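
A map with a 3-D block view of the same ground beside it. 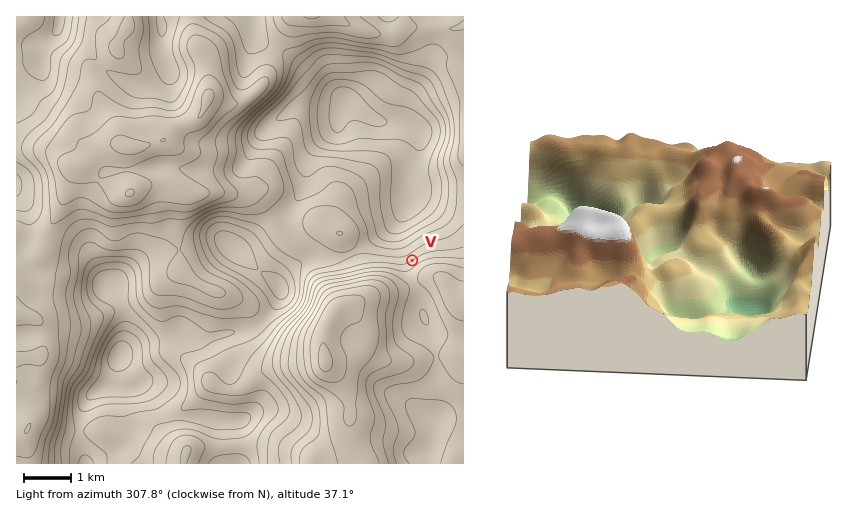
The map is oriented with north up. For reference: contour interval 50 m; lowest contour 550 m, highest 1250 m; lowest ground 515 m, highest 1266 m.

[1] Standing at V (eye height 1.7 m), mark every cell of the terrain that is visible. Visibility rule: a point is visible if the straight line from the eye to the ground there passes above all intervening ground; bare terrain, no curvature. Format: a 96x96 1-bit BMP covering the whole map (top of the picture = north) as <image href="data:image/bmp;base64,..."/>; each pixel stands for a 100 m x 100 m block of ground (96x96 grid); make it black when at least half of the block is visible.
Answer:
<image width="96" height="96" href="data:image/bmp;base64,Qk2+BAAAAAAAAD4AAAAoAAAAYAAAAGAAAAABAAEAAAAAAIAEAAATCwAAEwsAAAIAAAAAAAAA////AAAAAAAAAAAAAAAAAAAAAAAAAAAAAAAAAAAAAAAAAAAAAAAAAAAAAAAAAAAAAAAAAAAAAAAAAAAAAAAAAAAAAAAAAAAAAAAAAAAAAAAAAAAAAAAAAAAAAAAAAAAAAAAAAAAAAAAAAAAAAAAAAAAAAAAAAAAAAAAAAAAAAAAAAAAAAAAAAAAAAAAAAAAAAAAAAAAAAAAAAAAAAAAAAAAAAAAAAAAAAAAAAAAAAAAAAAAAAAAAAAAAAAAAAAAAAAAAAAAAAAAAAAAAAAAAAAAAAAAAAAAAAAAAAAAAAAAAAAAAAAAAAAAAAAAAAAAAAAAAAAAAAAAAAAAAAAAAAAAAAAAAAAAAAAAAAAAAAAAAAAAAAAAAAAAAAAAAAAAAAAAAAAAAAAAAAAAAAAAAAAAAAAAAAAAAAAAAAAAAAAAAAAAAAAAAAAAAAAAAAAAAAAAAAAAAAAAAAAAAAAAAAAAAAAAAAAAAAAAAAAAAAAAAAAAAAAAAAAAAAAAAAAAAAAAAAAAAAAAAAAAAAAAAAAAAAAAAAAAAAAAAAAAAAAAAAAAAAAAAAAAAAAAAAAAAAAAAAAAAAADAAAAAAAAAAAAAAAD+AAAAAAAAAAAAgAD/wAAAAAAAAAAH4AD7wAAAAAAAAAAP4ADj4AAAGAAAAAAP8ADD4AAAHgAAAAAP8AAD4AAAHwAAAAAP/gAD4AAAH4AAAAAP/gAD4AAAH4AAAAA//AAD4AAAH4AAGA///gAD8AAAH4AAMA///wAD8AAAP4AAAA//zwAD8AYAPwAAAA//wAAB8AcAPwAAAAf/wAAB8A+HPwAAAAP/wAAA8A//vwAAAAP/4AQA8A///4AAAAP/8A8AcAf//8AAAAf/+B8AIAf///kAAA///D8AAAH/3//gAA////8AAAD+D//wAAf///8AAAD8B//8AAf///8AAAB4A///AAP///8AAAB4B///gAP///8AAAAwDP8fwAH///8AAAAADHwPwAB///8AAAAAH/wHwAA///8AAAAAP/wDwAAf//8AAAD///4DwAAH//8AAAP///4BwAAD//8AAAH///8AwAAB//8AAAB///8AgAAA//8AAAAB//8AAAAAH/8AAAAA//+AAAAAD/8AAAAAf/+AAAAAD/8AAAAAf//AAAAAH/8AAAAAH//gAAAAH/8AAAAAA//wAAAAf/8AAAAAAf/8DAAB//8AAAAAAP//HgAH//8AAAAAAP///gAf//8AAAAAAH///wA///8AAAAAAHx//4B///8AAAAAADwf/+D///8AAAAAADwP//////8AAAAAABgH//////8AAAAAABgD//////8AAAAAABAB//////8AAAAAABAB//////4AAAAAADAA//////gAAAAAADAA//////gAAAAAACAA//////8AAAAAACAA//////8AAAAAAAAB//////8AAAAAAAAB//////8AAAAAAAAB//////8AAAAAAAAB///4P/8AAAAAAAAA//+AD/8AAAAAAAAAf/4AAAAAAAAAAAAAf/gAAAA="/>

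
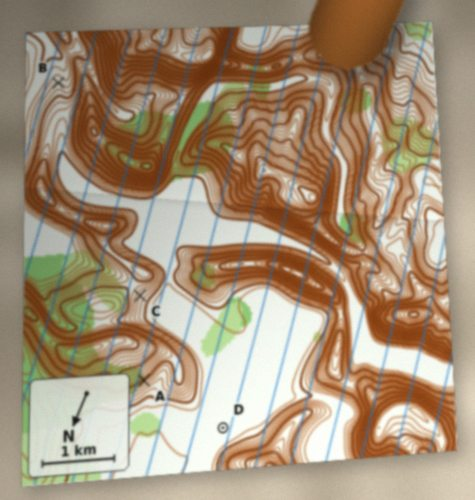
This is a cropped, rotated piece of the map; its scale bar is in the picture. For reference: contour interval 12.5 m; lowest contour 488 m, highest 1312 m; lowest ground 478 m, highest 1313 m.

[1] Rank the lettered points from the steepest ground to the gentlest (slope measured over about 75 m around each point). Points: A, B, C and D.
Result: A C B D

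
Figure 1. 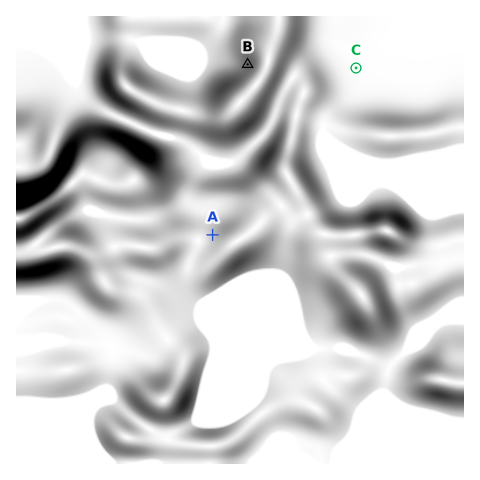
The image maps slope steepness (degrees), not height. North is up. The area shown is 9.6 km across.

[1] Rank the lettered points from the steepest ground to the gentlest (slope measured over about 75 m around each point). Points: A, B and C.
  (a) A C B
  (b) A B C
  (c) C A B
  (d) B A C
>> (d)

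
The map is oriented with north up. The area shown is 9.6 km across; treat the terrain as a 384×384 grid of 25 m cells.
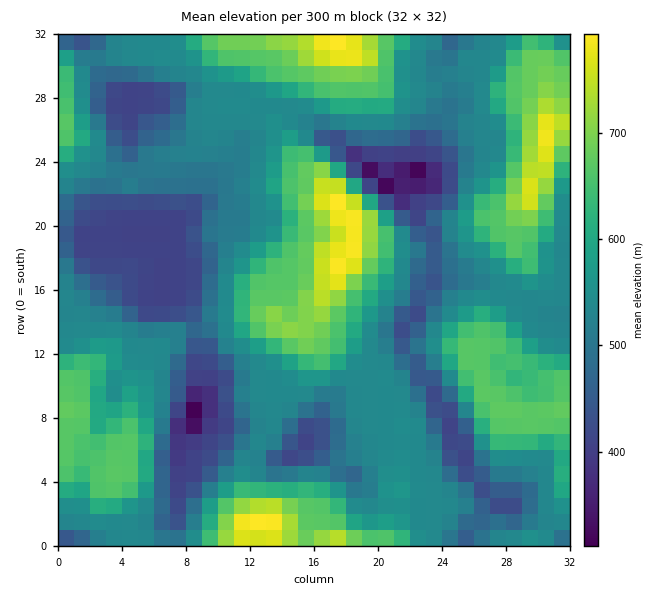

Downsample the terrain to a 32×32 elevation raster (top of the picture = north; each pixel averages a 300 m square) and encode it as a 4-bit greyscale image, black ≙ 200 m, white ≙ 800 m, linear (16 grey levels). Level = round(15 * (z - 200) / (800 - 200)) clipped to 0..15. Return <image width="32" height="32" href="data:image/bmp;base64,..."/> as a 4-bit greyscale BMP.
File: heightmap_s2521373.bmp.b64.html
<image width="32" height="32" href="data:image/bmp;base64,Qk12AgAAAAAAAHYAAAAoAAAAIAAAACAAAAABAAQAAAAAAAACAAATCwAAEwsAABAAAAAAAAAAAAAAABEREQAiIiIAMzMzAERERABVVVUAZmZmAHd3dwCIiIgAmZmZAKqqqgC7u7sAzMzMAN3d3QDu7u4A////AGeIiHeb3u7c3svLmHZ4iZeImYh2it//3MypqZiHd3iImaqYdXnN3szLmJmYiHZniaq8uXVom7urqYiZmIdmZ4q7zMp1VomHiId4mYh2aIiKy7zKZVZ4hlZniJmIZXmZisu8y3VVaIhlZ4iJiFabu6vMq7qENVeIdmeIiZdWrMzMzKq5hTRniId4iImGaLzMzMypqYZEaIiIiIiYdXrMu7zMqZmGVWiJmZiImGaby7u8u7mZh1Voiau6mIdorMu7qpmZmIhmiavMy6iGebzMupmIiYiId4rM3cuphniry6mIiIh1Vmibzc3cuYZnmamYiIh2VVVnm8zN7bqYZ4iYiIiHZlVVV5rMzO7LqGZ4iJmYhlVVVVeJvMzv7Ll2eImrmHVVVVVniZvM7v25hnmay5hlVVVVZ4iZvN79uWaJvMyodlVVVVeIiazf/aZXibzNuXZmZmZniIm87+pkVWm73smId4d3d4iavO6lNERoms7ZmIiIiHiIibzaU0Q0WInO66mHeIiIiIm7lkVVVWiIvezKlmd4iIiJmWZ3d2Z4iL39yoZWZ4iIiZiImIh3eIm97rllVVaImYiJmqqpiHiKzN25dVVmiImZq7zMuYiIi8zcuHd3iImau8zMzLmIiInMzKiIiJmbzMzN7u65iHiJvMx2eIiJrMzN3f/typh4iJu5"/>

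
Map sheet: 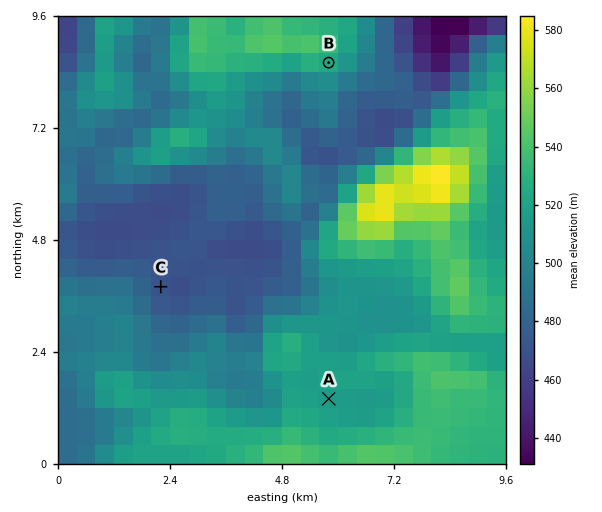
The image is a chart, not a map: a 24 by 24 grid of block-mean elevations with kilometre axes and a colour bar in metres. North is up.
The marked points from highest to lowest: B A C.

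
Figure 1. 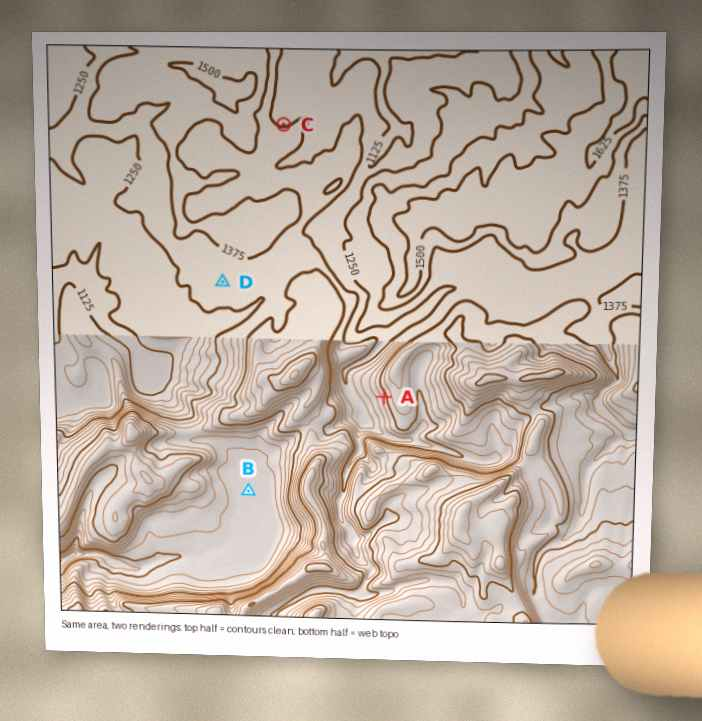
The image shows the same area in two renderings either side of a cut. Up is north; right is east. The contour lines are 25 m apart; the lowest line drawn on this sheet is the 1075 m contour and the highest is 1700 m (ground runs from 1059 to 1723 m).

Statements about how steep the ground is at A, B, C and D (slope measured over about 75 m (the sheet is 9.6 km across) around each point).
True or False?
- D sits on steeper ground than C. False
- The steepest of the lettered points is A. True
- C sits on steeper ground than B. True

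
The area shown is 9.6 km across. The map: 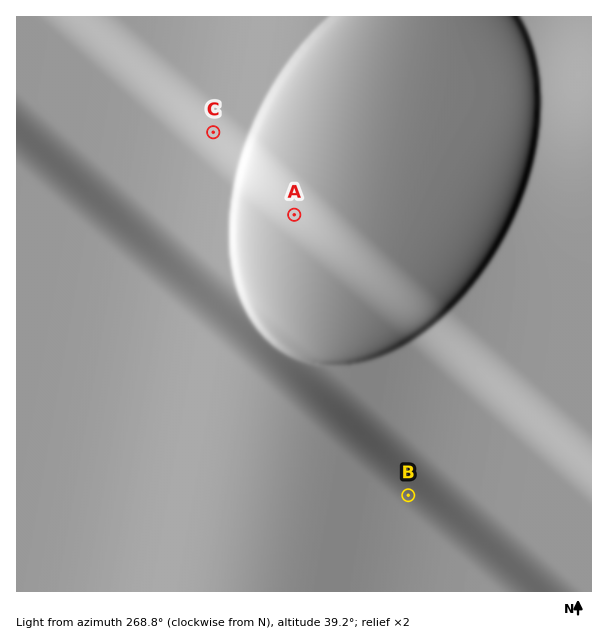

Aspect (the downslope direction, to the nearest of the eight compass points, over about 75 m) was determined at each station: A SW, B NE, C SW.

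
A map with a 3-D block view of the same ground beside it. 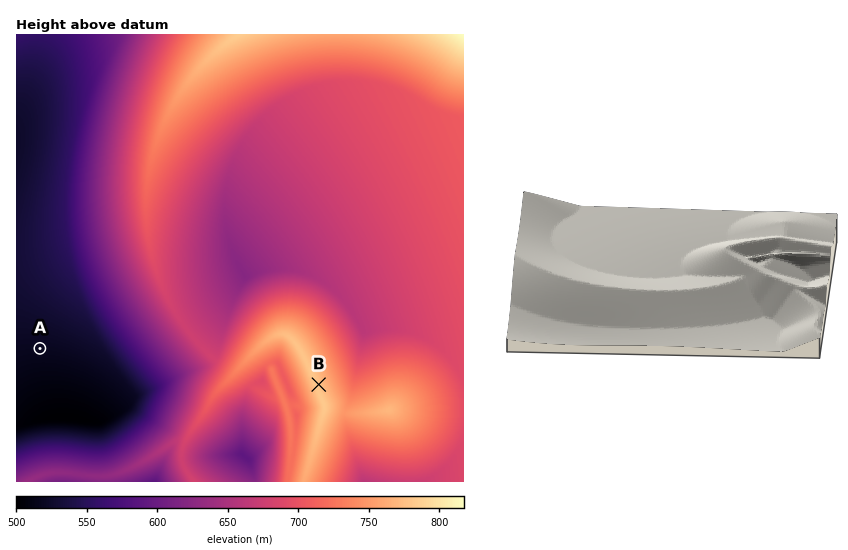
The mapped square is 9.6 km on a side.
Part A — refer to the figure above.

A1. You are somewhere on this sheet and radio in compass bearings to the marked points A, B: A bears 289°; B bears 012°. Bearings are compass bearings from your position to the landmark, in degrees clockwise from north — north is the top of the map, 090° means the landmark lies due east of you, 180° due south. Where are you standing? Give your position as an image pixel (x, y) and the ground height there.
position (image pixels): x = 307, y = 440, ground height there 752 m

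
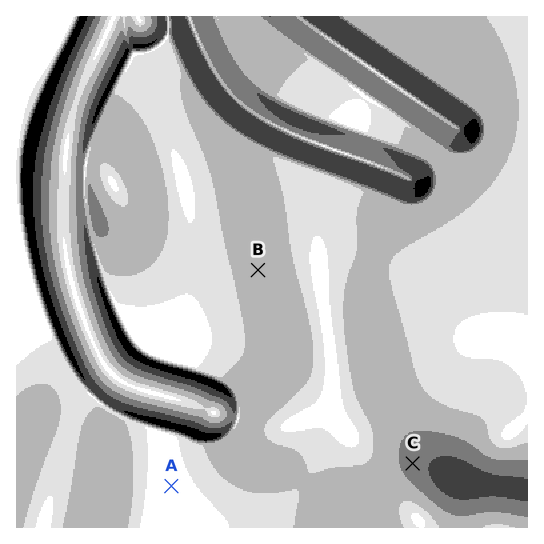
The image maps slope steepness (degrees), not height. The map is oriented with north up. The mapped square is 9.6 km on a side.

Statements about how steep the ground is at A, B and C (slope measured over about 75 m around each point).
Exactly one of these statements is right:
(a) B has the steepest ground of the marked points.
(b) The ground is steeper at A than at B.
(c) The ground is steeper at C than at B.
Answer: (c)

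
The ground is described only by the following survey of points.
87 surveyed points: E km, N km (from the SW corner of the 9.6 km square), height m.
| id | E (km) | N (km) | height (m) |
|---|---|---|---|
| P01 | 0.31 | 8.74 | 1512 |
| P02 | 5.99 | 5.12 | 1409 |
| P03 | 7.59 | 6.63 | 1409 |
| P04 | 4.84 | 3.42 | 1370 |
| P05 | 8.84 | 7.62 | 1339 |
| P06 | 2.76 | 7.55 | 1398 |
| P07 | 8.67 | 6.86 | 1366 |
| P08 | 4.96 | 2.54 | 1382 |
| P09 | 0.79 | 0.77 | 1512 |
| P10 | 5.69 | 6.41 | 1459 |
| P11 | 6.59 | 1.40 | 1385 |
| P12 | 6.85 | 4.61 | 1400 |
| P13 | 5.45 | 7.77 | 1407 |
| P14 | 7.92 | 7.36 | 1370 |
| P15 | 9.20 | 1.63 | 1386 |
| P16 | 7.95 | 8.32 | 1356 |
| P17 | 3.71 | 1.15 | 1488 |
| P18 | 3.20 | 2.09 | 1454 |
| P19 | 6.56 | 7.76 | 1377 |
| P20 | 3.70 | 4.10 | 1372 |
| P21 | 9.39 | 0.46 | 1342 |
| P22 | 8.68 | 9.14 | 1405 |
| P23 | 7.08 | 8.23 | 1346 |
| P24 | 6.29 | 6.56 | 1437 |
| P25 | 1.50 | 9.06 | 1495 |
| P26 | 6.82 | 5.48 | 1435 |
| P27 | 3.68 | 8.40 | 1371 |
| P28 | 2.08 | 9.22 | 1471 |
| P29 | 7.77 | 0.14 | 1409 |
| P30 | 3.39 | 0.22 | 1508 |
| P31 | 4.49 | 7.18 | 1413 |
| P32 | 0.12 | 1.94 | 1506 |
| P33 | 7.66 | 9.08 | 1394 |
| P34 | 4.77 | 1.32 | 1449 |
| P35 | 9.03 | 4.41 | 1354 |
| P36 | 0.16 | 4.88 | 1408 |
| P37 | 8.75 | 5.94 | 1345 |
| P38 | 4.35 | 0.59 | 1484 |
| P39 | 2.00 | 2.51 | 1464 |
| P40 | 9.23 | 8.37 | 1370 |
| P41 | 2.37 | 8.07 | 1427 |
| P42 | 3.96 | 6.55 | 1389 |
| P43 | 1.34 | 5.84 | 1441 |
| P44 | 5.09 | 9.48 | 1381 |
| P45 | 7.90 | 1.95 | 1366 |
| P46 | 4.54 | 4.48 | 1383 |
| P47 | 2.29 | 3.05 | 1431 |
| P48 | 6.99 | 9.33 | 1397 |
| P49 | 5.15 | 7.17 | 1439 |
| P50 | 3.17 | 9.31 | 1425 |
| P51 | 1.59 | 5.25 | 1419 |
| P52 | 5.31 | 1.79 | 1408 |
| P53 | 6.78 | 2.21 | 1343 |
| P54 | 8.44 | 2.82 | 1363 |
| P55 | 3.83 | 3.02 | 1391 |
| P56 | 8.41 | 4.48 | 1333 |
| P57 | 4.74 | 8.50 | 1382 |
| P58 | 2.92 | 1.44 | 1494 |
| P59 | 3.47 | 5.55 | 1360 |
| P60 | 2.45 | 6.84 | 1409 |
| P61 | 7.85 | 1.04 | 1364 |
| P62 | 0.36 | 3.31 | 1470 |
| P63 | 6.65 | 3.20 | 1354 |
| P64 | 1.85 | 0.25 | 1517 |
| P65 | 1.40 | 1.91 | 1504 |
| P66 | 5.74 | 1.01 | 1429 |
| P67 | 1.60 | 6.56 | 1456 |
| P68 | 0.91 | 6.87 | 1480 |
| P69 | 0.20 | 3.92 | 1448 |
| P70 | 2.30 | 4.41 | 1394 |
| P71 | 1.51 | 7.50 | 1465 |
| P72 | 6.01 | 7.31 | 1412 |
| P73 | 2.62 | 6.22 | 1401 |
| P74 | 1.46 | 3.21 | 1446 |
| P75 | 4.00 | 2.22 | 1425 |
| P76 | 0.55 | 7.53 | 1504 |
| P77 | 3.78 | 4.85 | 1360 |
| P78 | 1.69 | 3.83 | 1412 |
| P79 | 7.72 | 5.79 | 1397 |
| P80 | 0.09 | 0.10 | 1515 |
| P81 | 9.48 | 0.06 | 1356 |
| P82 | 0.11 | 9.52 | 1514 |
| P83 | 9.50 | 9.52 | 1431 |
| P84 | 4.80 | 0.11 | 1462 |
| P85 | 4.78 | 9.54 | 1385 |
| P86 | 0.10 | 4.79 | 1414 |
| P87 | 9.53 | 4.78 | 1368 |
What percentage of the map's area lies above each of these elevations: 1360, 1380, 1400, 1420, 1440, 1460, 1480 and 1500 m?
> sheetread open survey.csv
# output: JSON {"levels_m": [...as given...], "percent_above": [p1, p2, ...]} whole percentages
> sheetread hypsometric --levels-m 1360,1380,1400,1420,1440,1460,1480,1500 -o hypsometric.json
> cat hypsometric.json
{"levels_m": [1360, 1380, 1400, 1420, 1440, 1460, 1480, 1500], "percent_above": [86, 67, 50, 36, 26, 19, 14, 10]}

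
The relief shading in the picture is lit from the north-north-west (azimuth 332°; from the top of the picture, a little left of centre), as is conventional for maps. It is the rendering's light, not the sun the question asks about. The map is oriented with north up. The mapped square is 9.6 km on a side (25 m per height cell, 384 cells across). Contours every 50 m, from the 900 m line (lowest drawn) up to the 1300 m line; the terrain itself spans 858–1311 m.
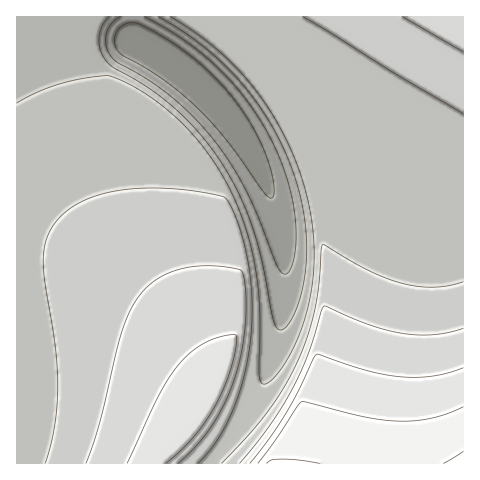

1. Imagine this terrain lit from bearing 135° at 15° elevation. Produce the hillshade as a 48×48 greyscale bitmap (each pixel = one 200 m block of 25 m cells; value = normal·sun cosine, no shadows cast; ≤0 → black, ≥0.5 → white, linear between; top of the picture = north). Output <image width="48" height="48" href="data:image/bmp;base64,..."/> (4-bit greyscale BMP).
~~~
<image width="48" height="48" href="data:image/bmp;base64,Qk32BAAAAAAAAHYAAAAoAAAAMAAAADAAAAABAAQAAAAAAIAEAAATCwAAEwsAABAAAAAAAAAAAAAAABEREQAiIiIAMzMzAERERABVVVUAZmZmAHd3dwCIiIgAmZmZAKqqqgC7u7sAzMzMAN3d3QDu7u4A////AGZmZmZmZmZp7+ynUwAEd3d3d3d3d3d2ZnZmZmZmZmZnr/25dCABZ3d3d3d3d3d2ZndmZmZmZmZmev/bhkEAN3d3d3d3d3d2Znd3ZmZmZmZmZ7/9qFMABXd3d3d3d3dmZnd3d2ZmZmZmZnz+yXQgA3d3d3d3d3dmZnd3d3ZmZmZmZnjv24YxAFd3d3d3d3dmZnd3d3d3ZmZmZ3ev/KdSADd3d3d3d3dmZnd3d3d3d3d3d3eN/bljEBZ3d3d3d3dmZnd3d3d3d3d3d3d6/sp0IAV3d3d3d3dmZnd3d3d3d3d3d3d439uFMAN3d3d3d3dmZnd3d3d3d3d3d3d3r+yWQQFnd3d3d3dmZnd3d3d3d3d3d3d3jeynUgBXd3d3d3dmZnd3d3d3d3d3d3d3jO2oUwBHd3d3d3d2Znd3d3d3d3d3d3d3eu25YxA3d3d3d3d2Znd3d3d3d3d3d3d3ee25dBA3d3d3d3d2Znd3d3d3d3d3d3d3ed7JdCAmd3d3d3d3Znd3d3d3d3d3d3d3eM7KdSAmd3d3d3d3dnd3d3d3d3d3d3d3eM3KdTEmd3d3d3d3d3d3d3d3d3d3d3d3eL3KhTEmd3d3d3d3d3d3d3d3d3d3d3d3eL3KhTEmd3d3d3d3d3d3d3d3d3d3d3d3eL26hTEmd3d3d3d3d3d3d3d3d3d3d3d3eLy5hTI2d3d3d3d3d3d3d3d3d3d3d3d3eLy5dTI2d3d3d3d3d3d3d3d3d3d3d3d3eby5dTJHiIiHd3d3d3d3d3d3d3d3d3d3ebupdTJHiIiIiHd3d3d3d3d3d3d3d3d3iruodTNXiIiIiIh3d3d3d3d3d3d3d3d3irqYZTNYiIiIiIiId3d3d3d3d3d3d3d3mrqXZDRoiIiIiIiIiHd3d3d3d3d3d3d4mqmHZDV4iIiIiIiIiHd3d3d3d3d3d3d4mqmHVEV4iIiIiIiIiHd3d3d3d3d3d3d5mph2VFaIiIiIiIiIiHd3d3d3d3d3d3eJmZh2VFeIiIiIiIiIiHd3d3d3d3d3d3iJmYd2RWiIiIiIiIiIiHd3d3d3d3d3d3iJmIdlRXiIiIiIiIiIiHd3d3d3d3d3d4iIiHdlVniIiIiIiIiIiHd3d3d3d3d3eIiIiHZlZ4iIiIiIiIiIiHd3d3d3d3d3d3iIh3ZWaIiIiIiIiIiIiHd3d3d3d3d3d3iId3ZmeIiIiIiIiIiIiHd3d3d3d3d3d3iId2ZniIiIiIiIiIiIiHd3d3d3d3dmZ3iHd2d4iIiIiIiIiIiIiHd3d3d3d2Zmd3iHd3eIiIiIiIiIiIiIiHd3d3eHZlVnd4iId3iIiIiIiIiIiIiIiHd3d3iIZVZ3eIiIeIiIiIiIiIiIiIiIiHd3eIiZhmd4iIiIiIiIiIiIiIiIiIiIiHd3iIi7qHeIiZiIiIiIiIiIiIiIiIiIiHd4iInOypiZmZiIiIiIiIiIiIiIiIiIiHeIiIjP7KmZmZmIiIiIiIiIiIiIiIiIiHeIiIi//bqZq6iIiIiIiIiIiIiIiIiIiA=="/>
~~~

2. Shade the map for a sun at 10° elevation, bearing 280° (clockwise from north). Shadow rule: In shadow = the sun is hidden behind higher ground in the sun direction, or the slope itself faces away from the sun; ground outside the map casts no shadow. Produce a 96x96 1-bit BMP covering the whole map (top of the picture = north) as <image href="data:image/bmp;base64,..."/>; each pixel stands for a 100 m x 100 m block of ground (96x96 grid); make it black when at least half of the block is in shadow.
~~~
<image width="96" height="96" href="data:image/bmp;base64,Qk2+BAAAAAAAAD4AAAAoAAAAYAAAAGAAAAABAAEAAAAAAIAEAAATCwAAEwsAAAIAAAAAAAAA////AAAAAAAAAAAB/wAAAAAAAAAAAAAA/8AAAAAAAAAAAAAAf+AAAAAAAAAAAAAAP/AAAAAAAAAAAAAAH/gAAAAAAAAAAAAAD/wAAAAAAAAAAAAAB/4AAAAAAAAAAAAAA/8AAAAAAAAAAAAAAf+AAAAAAAAAAAAAAf+AAAAAAAAAAAAAAP/AAAAAAAAAAAAAAH/gAAAAAAAAAAAAAH/wAAAAAAAAAAAAAD/wAAAAAAAAAAAAAB/4AAAAAAAAAAAAAB/4AAAAAAAAAAAAAA/8AAAAAAAAAAAAAA/8AAAAAAAAAAAAAAf+AAAAAAAAAAAAAAf+AAAAAAAAAAAAAAf/AAAAAAAAAAAAAAP/AAAAAAAAAAAAAAP/AAAAAAAAAAAAAAP/gAAAAAAAAAAAAAH/gAAAAAAAAAAAAAH/gAAAAAAAAAAAAAH/wAAAAAAAAAAAAAD/wAAAAAAAAAAAAAD/wAAAAAAAAAAAAAD/wAAAAAAAAAAAAAD/4AAAAAAAAAAAAAD/4AAAAAAAAAAAAAD/4AAAAAAAAAAAAAD/4AAAAAAAAAAAAAB/4AAAAAAAAAAAAAB/4AAAAAAAAAAAAAB/4AAAAAAAAAAAAAB/4AAAAAAAAAAAAAB/4AAAAAAAAAAAAAB/4AAAAAAAAAAAAAB/4AAAAAAAAAAAAAB/4AAAAAAAAAAAAAB/4AAAAAAAAAAAAAB/4AAAAAAAAAAAAAD/4AAAAAAAAAAAAAD/4AAAAAAAAAAAAAD/wAAAAAAAAAAAAAD/wAAAAAAAAAAAAAD/wAAAAAAAAAAAAAD/wAAAAAAAAAAAAAH/wAAAAAAAAAAAAAH/gAAAAAAAAAAAAAH/gAAAAAAAAAAAAAH/gAAAAAAAAAAAAAP/AAAAAAAAAAAAAAP/AAAAAAAAAAAAAAP+AAAAAAAAAAAAAAf+AAAAAAAAAAAAAAf+AAAAAAAAAAAAAA/8AAAAAAAAAAAAAA/4AAAAAAAAAAAAAB/4AAAAAAAAAAAAAB/wAAAAAAAAAAAAAD/wAAAAAAAAAAAAAD/gAAAAAAAAAAAAAH/AAAAAAAAAAAAAAH+AAAAAAAAAAAAAAP+AAAAAAAAAAAAAAf8AAAAAAAAAAAAAA/4AAAAAAAAAAAAAA/wAAAAAAAAAAAAAB/gAAAAAAAAAAAAAD/AAAAAAAAAAAAAAH8AAAAAAAAAAAAAAP4AAAAAAAAAAAAAAfgAAAAAAAAAAAAAA/AAAAAAAAAAAAAAB8AAAAAAAAAAAAAADgAAAAAAAAAAAAAAEAAAAAAAAAAAAAAAAAAAAAAAAAAAAAAAAAAAAAAAAAAAAAAAAAAAAAAAAAAAAAAAAAAAAAAAAAAAAAAAAAAAAAAAAAAAAAB8AAAAAAAAAAAAAAD+AAAAAAAAAAAAAAH/AAAAAAAAAAAAAAH/AAAAAAAAAAAAAAH/gAAAAAAAAAAAAAH/gAAAAAAAAAAAAAH/gAAAAAAAAAAAAAH/gAAAAAAAAAAAAAH/AAAAAAAAAAAAAAH/AAAAAAAAAAAAAAD8AAAAAAAAAAAA="/>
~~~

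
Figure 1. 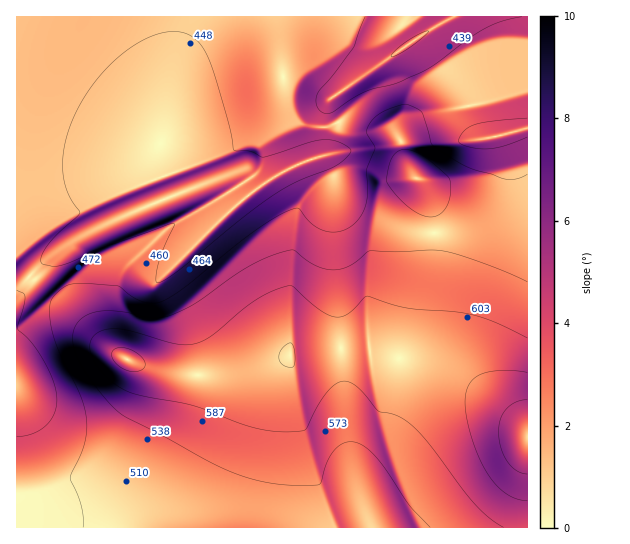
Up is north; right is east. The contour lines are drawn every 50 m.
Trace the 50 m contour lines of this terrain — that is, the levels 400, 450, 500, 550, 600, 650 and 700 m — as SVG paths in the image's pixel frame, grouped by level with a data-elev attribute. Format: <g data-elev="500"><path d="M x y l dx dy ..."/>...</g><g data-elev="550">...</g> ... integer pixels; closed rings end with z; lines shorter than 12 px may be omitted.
<g data-elev="400"><path d="M391 57l3-6 12-9 16-9 7-2-19 16-11 7z"/></g><g data-elev="450"><path d="M17 290l6 3 2 5-7 31 15 15 12 18 9 21 3 16-3 15-8 11-13 9-16 3"/><path d="M157 282l-1-7 3-14 15-35 0-3-84 29-13 7-15 6-8 1-11-2-2-2 0-3 3-8 7-10 29-28-9-14-5-10-3-14 0-13 1-15 4-16 15-32 20-27 24-22 26-14 12-4 12 0 9 2 8 4 7 7 6 11 19 58 8 36 16 1 13 6 47-15 16-2 16 3 7 4 2 4-6 8-10 7-38 16-26 14-32 24-62 51-14 10z"/><path d="M527 137l-23 9-17 3-20-3-7-3-2-2 7-11 10-6 20-3 32-3"/><path d="M522 17l-21 5-18 7-16 11-32 24-13 8-26 11-30 8-13 7-20 14-6 2-4-1-4-3-2-5-1-6 1-5 37-47 11-30"/></g><g data-elev="500"><path d="M527 174l-10 5-11 0-32-9-13-6-29-19-11-34-12-6-7 0-23 9-6 6-5 7-1 7 8 15-8 21 1 20-2 12-7 16-12 11-12 3-12-2-12-7-12-14-2-1-7 2-14 7-18 12-75 59-16 11-9 4-9 0-9-2-23-15-40-3-8 2-8 4-8 8-3 6 0 11 1 13 8 24 22 46 5 22 0 14-2 12-14 33 11 27 2 12 0 10"/></g><g data-elev="550"><path d="M527 282l-46-20-26-8-14-3-46 1-25-1-20 15-8 3-9 1-18-5-20-14-4-1-20 6-20 9-18 12-38 26-24 12-18 3-30-6-24-1-16 6-5 5-4 7-1 8 0 9 9 21 25 34 10 9 9 7 100 53 27 9 26 5 22 2 18-1 8-24 8-12 11-7 12 1 9 6 10 9 32 46 21 23"/><path d="M427 217l11-2 8-7 4-14 0-15-15-14-14-11-12-4-10 1-5 4-3 6-4 21 8 12 11 11 12 8z"/></g><g data-elev="600"><path d="M527 338l-30-15-22-7-20-4-49-4-39-12-2 1-18 17-6 3-7 0-15-7-25-23-4-1-16 4-16 9-16 11-29 25-16 8-10 2-10-1-46-13-17-2-9 1-8 3-5 5-2 7 1 10 8 14 12 12 15 10 17 5 50 9 50 20 26 6 18 1 18-2 14-27 11-14 11-7 9 0 11 8 17 21 20 5 16 11 16 18 44 58 15 14 14 10"/></g><g data-elev="650"><path d="M130 371l8 0 5-2 2-6-3-5-6-5-9-5-8 0-5 1-2 6 3 7 7 6z"/><path d="M527 372l-26-2-12 2-10 3-6 4-4 6-3 8-1 9 2 16 5 20 7 19 8 16 9 12 10 9 11 5 10 2"/><path d="M289 367l5-1 1-7-1-11-1-3-3-2-8 6-3 8 2 6z"/></g><g data-elev="700"><path d="M527 400l-11 2-9 7-6 9-2 13 2 16 6 15 10 9 10 3"/></g>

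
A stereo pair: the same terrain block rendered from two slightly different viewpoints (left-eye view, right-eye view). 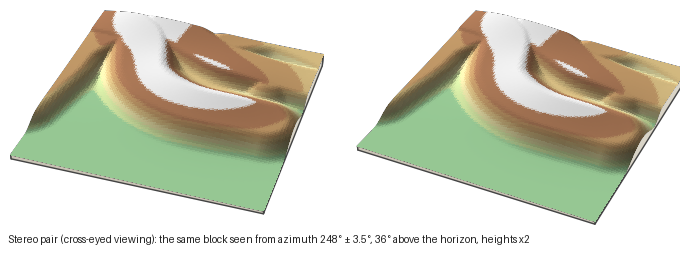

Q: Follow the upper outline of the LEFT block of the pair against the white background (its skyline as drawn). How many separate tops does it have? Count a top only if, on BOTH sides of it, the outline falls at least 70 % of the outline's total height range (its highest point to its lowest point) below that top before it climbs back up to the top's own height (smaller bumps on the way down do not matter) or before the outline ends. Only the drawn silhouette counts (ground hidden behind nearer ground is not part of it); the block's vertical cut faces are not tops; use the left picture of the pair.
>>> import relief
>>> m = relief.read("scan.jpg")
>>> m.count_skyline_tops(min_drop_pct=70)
0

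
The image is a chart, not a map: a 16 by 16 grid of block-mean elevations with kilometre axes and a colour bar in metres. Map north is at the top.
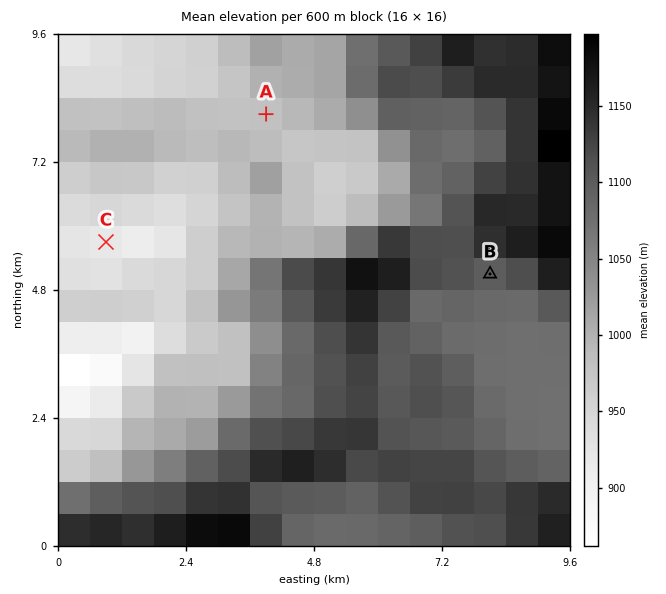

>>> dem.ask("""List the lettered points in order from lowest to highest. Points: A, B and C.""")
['C', 'A', 'B']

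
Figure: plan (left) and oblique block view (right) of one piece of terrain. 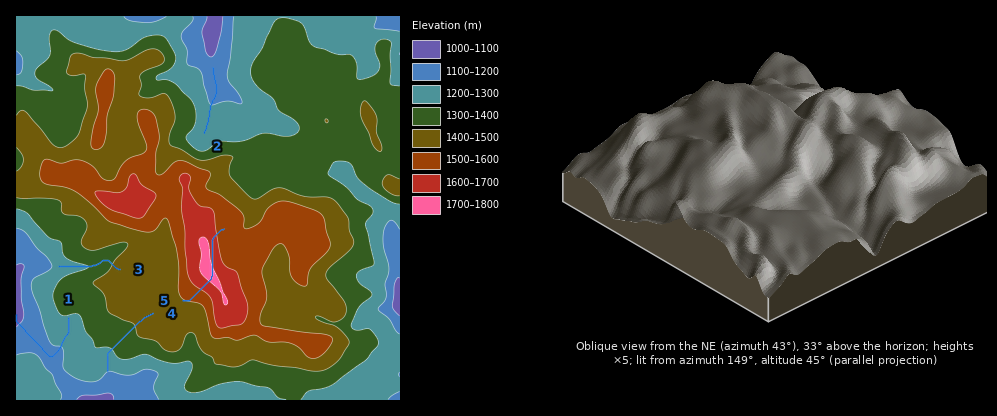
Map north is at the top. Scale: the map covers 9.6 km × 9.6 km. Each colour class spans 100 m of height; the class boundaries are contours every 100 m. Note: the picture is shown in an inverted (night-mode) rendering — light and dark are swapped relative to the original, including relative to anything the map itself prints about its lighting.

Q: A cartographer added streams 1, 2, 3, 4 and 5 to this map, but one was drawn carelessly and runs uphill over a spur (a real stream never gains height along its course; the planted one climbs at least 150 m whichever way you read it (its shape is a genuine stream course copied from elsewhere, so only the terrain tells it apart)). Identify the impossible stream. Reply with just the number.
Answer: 5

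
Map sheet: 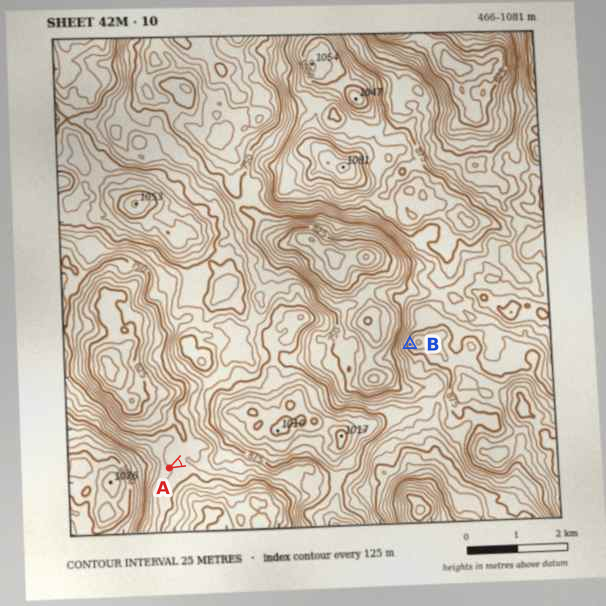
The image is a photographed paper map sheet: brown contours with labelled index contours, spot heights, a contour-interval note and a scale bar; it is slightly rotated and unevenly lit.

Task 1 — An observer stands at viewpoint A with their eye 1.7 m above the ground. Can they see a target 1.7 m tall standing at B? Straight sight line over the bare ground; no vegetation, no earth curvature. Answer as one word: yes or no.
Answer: no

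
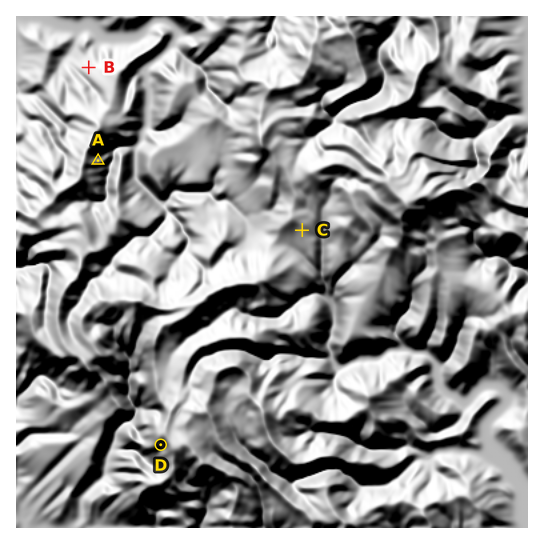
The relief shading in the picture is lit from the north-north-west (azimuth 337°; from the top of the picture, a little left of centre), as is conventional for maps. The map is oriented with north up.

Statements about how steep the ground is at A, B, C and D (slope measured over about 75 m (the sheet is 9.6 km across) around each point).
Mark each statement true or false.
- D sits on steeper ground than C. true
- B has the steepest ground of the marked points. false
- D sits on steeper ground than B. true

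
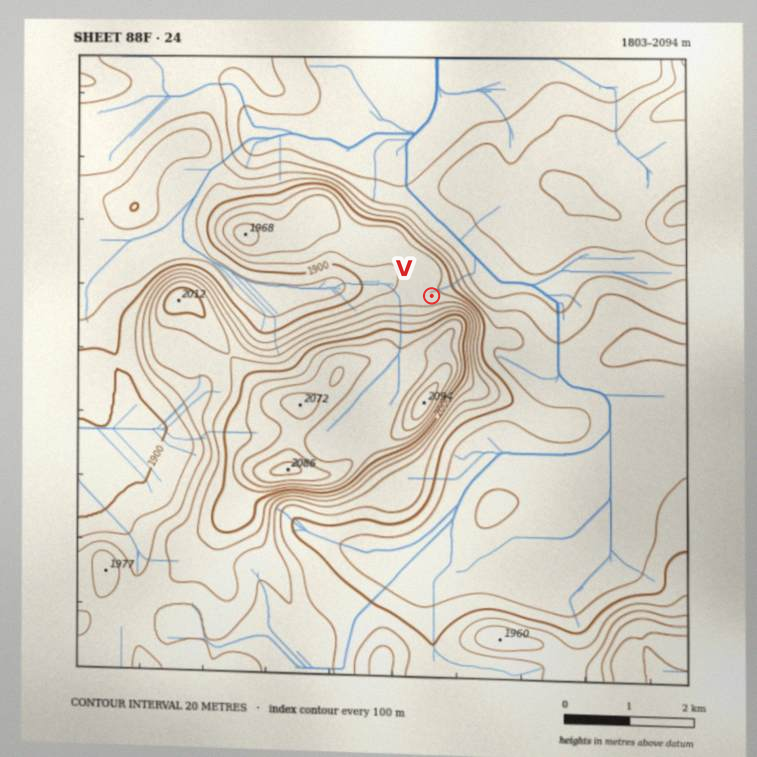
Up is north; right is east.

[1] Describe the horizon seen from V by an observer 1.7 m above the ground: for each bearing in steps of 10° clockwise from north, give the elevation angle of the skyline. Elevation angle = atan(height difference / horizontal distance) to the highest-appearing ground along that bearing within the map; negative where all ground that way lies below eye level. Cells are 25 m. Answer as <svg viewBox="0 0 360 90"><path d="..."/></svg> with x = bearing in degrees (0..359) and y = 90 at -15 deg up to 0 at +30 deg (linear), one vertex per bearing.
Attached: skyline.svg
<svg viewBox="0 0 360 90"><path d="M0 57l10 2 10 2 10 2 10 0 10-1 10 0 10-1 10 1 10 0 10-4 10-6 10-6 10-5 10-3 10-1 10 1 10 1 10 2 10 2 10 2 10 2 10 2 10 1 10 2 10 4 10 2 10 0 10 1 10 0 10 0 10 0 10-1 10-1 10 0 10 0"/></svg>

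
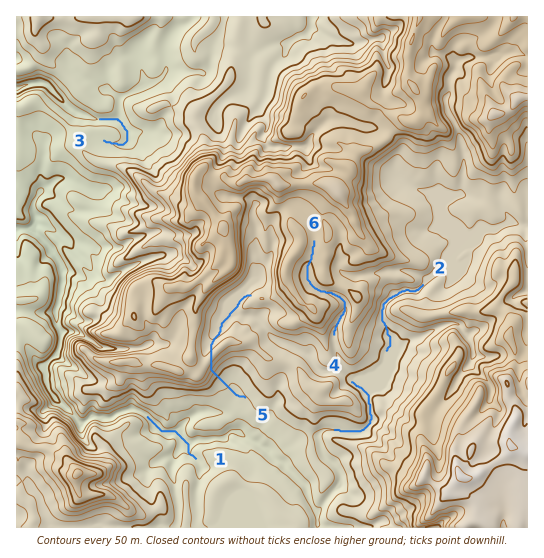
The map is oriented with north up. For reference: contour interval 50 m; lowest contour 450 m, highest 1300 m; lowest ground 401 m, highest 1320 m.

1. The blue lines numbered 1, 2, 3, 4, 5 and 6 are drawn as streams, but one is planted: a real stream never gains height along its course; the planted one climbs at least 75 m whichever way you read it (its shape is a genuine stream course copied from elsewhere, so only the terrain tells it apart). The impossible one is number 5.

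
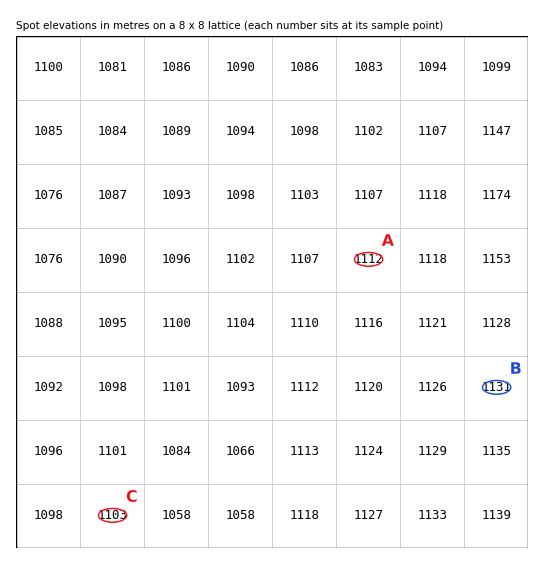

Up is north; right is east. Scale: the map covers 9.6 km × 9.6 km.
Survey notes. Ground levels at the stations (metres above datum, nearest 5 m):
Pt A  1110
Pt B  1130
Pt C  1105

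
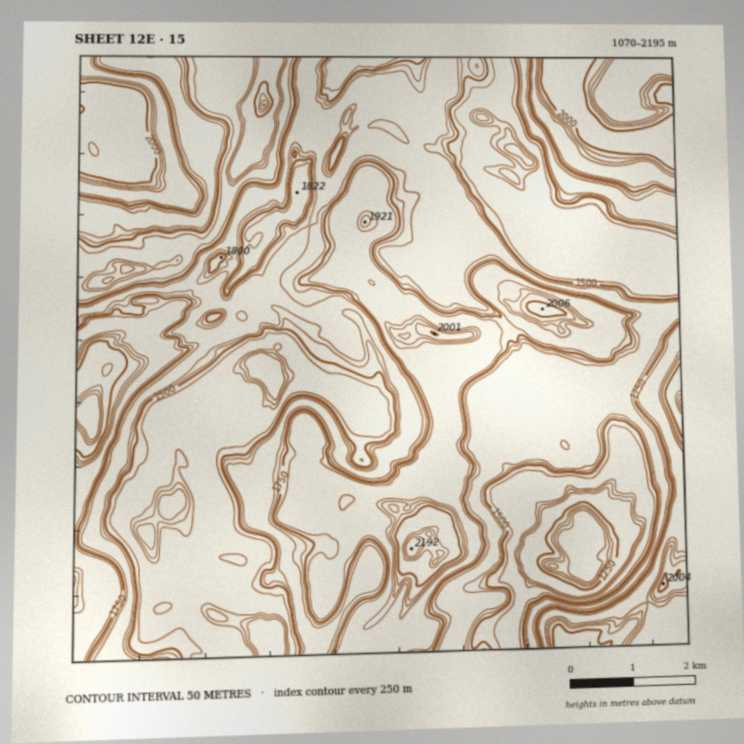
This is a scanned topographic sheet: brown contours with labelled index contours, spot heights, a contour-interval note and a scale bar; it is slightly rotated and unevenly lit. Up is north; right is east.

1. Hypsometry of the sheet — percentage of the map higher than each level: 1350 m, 94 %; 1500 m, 70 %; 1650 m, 40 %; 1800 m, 30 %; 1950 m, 8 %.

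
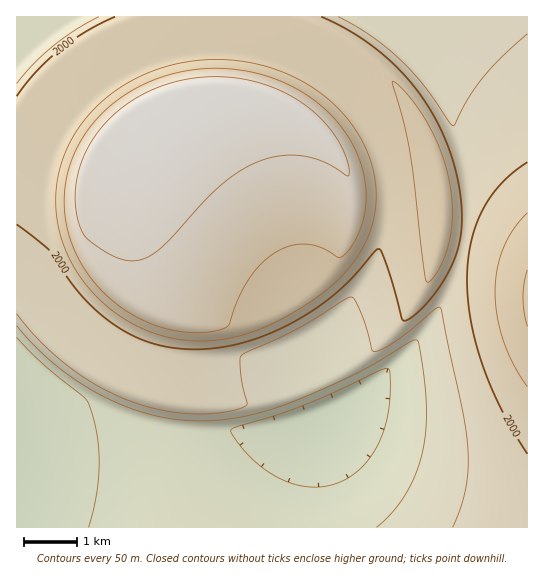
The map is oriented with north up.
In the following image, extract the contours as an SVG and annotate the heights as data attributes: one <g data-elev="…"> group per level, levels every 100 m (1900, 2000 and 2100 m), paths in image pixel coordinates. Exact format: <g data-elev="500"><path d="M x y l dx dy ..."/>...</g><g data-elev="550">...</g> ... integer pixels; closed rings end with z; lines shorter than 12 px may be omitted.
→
<g data-elev="1900"><path d="M17 326l17 19 20 19 21 16 24 14 24 12 23 7 24 6 24 2 21-1 23-2 22-5 25-8 68-30 57-33 7-2 2 3 3 16 4 40 0 27-3 24-7 23-10 20-13 19-16 15"/></g><g data-elev="2000"><path d="M17 224l33 27 25 36 26 27 28 20 14 6 16 5 28 4 28-1 30-6 29-10 29-15 27-19 21-19 27-30 3 2 6 16 15 52 3 2 6-3 15-14 15-19 11-20 7-19 2-17 1-22-3-22-6-23-8-24-11-23-13-20-16-20-18-17-20-16-21-13-25-12"/><path d="M527 162l-13 10-13 11-10 13-8 14-7 16-5 16-3 19-1 18 4 42 11 44 19 44 26 45"/><path d="M115 17l-29 14-27 19-24 23-18 23"/></g><g data-elev="2100"><path d="M194 333l20-2 14-5 10-27 9-17 12-16 14-12 16-8 17-2 15 3 17 10 3 0 6-5 7-10 10-24 2-23-3-23-8-22-13-22-18-19-21-16-24-12-25-8-31-5-30 2-30 7-28 12-24 16-20 21-15 24-9 25-3 27 4 28 10 28 16 24 20 20 25 16 27 11z"/><path d="M527 270l-3 13-1 15 1 15 3 13"/></g>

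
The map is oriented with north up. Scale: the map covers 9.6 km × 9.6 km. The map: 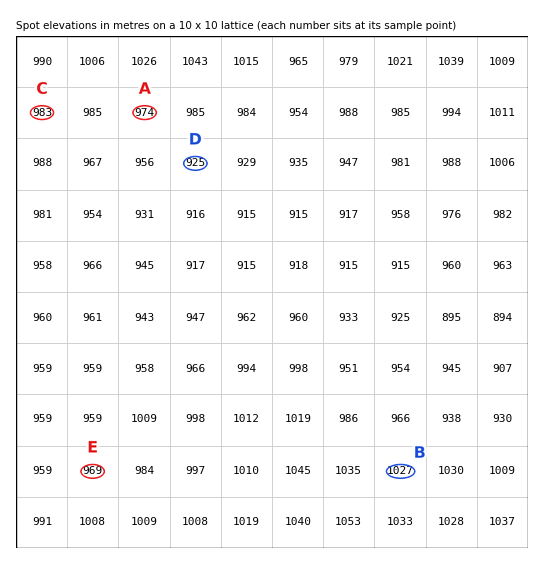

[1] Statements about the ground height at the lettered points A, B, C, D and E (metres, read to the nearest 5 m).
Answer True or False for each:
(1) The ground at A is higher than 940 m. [True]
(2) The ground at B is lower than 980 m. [False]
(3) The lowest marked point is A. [False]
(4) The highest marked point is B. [True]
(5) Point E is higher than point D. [True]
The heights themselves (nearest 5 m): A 975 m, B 1025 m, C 985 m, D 925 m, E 970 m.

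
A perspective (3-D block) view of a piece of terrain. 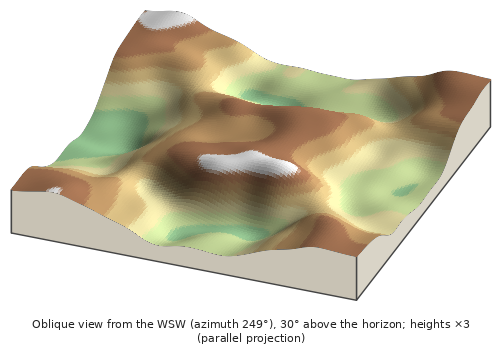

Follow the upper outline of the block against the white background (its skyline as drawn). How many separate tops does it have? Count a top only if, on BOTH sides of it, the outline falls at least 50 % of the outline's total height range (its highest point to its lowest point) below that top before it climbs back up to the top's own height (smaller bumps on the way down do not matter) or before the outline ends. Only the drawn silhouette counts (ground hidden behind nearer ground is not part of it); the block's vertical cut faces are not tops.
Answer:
0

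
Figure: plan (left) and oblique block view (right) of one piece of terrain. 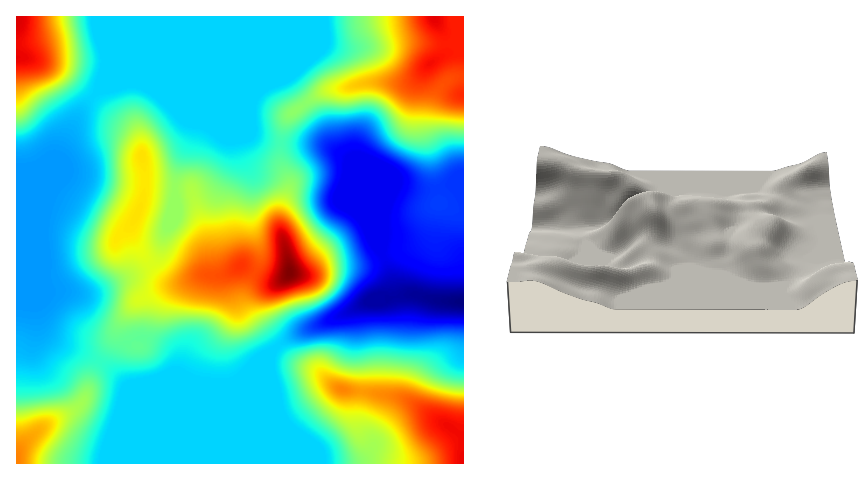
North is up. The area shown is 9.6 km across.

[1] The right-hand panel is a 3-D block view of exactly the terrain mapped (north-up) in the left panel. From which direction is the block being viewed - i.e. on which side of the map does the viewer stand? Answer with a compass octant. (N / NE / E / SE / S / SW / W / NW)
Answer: N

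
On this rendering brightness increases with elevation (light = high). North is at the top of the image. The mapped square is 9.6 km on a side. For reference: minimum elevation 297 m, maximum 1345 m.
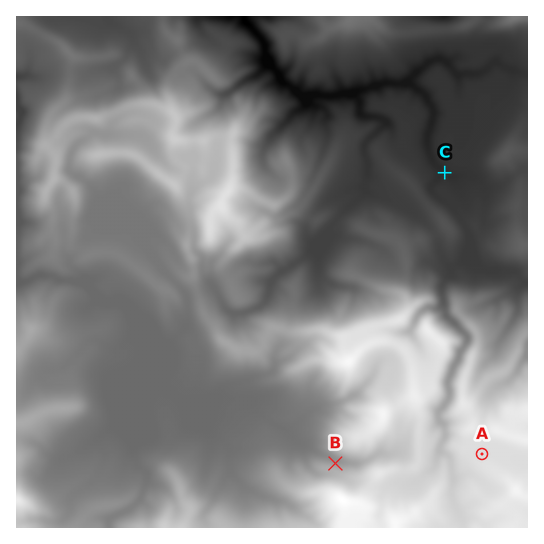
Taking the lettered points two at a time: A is higher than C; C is lower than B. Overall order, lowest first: C B A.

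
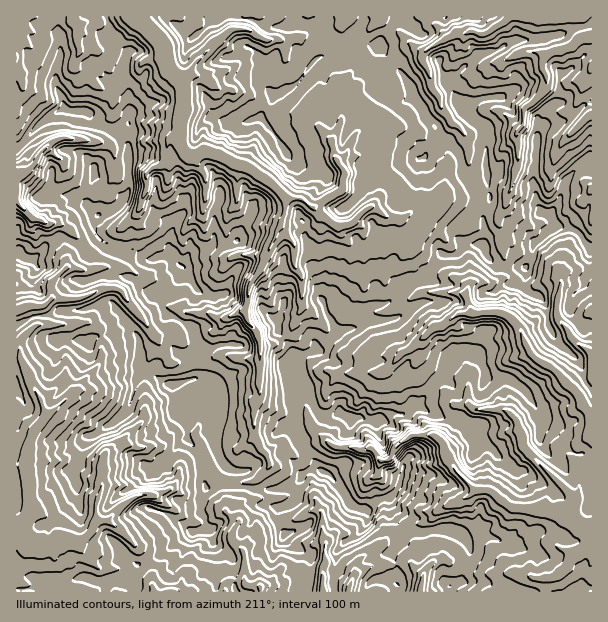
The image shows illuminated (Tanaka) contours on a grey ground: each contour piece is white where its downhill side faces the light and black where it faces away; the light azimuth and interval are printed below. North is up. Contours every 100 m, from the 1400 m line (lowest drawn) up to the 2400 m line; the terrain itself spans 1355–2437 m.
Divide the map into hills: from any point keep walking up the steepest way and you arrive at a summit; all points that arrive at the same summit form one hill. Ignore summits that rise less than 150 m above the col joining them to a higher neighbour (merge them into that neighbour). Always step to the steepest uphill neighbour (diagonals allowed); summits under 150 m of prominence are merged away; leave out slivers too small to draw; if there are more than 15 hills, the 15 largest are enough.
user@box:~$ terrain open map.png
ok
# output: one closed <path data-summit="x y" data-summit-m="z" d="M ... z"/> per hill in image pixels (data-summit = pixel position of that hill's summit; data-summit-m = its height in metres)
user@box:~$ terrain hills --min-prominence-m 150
<path data-summit="324 473" data-summit-m="2437" d="M591 16l-575 1 0 184 17 17 12 5 14 0 11 7 0 7-4 8 1 22-15 15-2 18-6 6-14 0-14 5 1 281 575-1 0-316-14-5-11 1-7 7-2 39-22 3-15 11-4-7-14-11-30 0-7-16 0-12-7-5-15-4-12-8-30-35-2-11-3-3 8-2 9-7 18-2 14-15 13-3 11-8-1-32-3-13-24-27-3-14-7-9-4-16 18-5 7-10 4 10 7 7 7 0 14-7 13-4-20 19 4 23 6 5 16 5 14 14-1 15 2 15 30 4 7-6 6-13 30-29z"/><path data-summit="549 215" data-summit-m="2278" d="M453 56l-7 10-17 4-1 4 4 13 7 9 3 14 24 27 3 13 1 32-11 8-13 3-14 15-18 2-9 7-8 2 3 3 2 11 30 35 12 8 15 4 7 5 0 12 7 16 30 0 7 5 12 13 14-11 22-3 2-39 7-7 11-1 14 3 0-157-2-1-28 28-10 17-30 0-4-2 0-30-14-14-16-5-7-8-3-12 2-11 19-15-5-1-23 11-7 0-7-7z"/><path data-summit="171 384" data-summit-m="2346" d="M129 302l-22 22-11 3 6 6 0 26-5 9-18 21 34-1 27 9 5 7-1 16-22 22-12 7 3 1 7-5 12 0 5 3 22 0 19 17 2 8-5 12-4 3-19 7 40 27 6 1 12-3 30-18 4-19 13-3 13-15-4-10-6-6-6-12-1-12 1-20 5-9 1-34-2-2-22-2-10-5-2-17-2-6 2-11-9-1-8-5-21-1-13 19-18 5z"/><path data-summit="182 266" data-summit-m="2304" d="M188 154l-15 8-6-2-6 6-8 2-7 6 0 15-6 18-4 8-14 12 2 15-9 24 14 4 7 5-6 10-9 6 34 45 18-5 13-19 21 1 12 6 6 0 18-7 4-7 3-20 15-25-1-4-22-2-9 4-4-3-3-7 0-27 6-12-16-4-11-7 0-22-7-11-2-6z"/><path data-summit="26 258" data-summit-m="2170" d="M17 202l-1 107 2 1 12-4 14 0 6-6 2-18 15-15-1-22 4-8 0-7-11-7-14 0-12-5z"/>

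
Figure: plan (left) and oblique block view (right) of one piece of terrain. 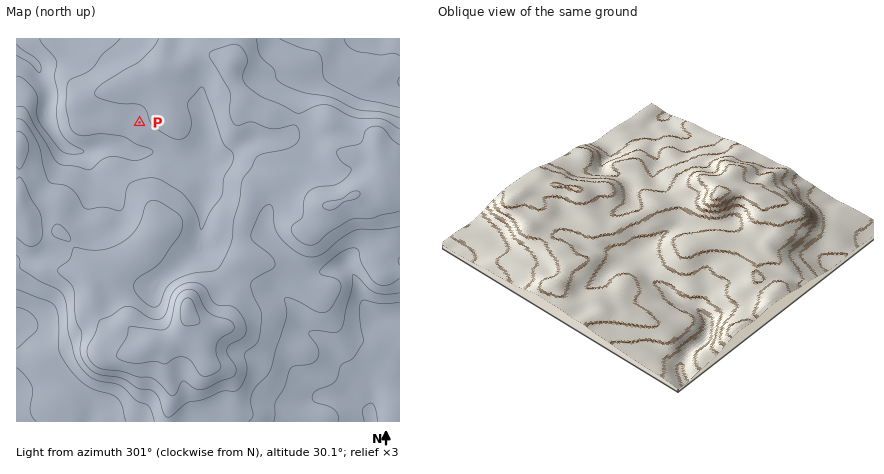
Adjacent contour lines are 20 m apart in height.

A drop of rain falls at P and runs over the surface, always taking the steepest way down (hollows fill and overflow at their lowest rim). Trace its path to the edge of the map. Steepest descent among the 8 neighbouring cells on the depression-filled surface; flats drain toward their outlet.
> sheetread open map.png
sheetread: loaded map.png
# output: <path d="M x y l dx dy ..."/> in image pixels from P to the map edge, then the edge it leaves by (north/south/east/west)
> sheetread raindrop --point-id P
<path d="M140 122l-22 24-14 0-14 4-16 0-8-2-8-10-10-18-2-4 2 0 0-16 0-2 0-4-12-30-6-6-14-8"/>
exit: west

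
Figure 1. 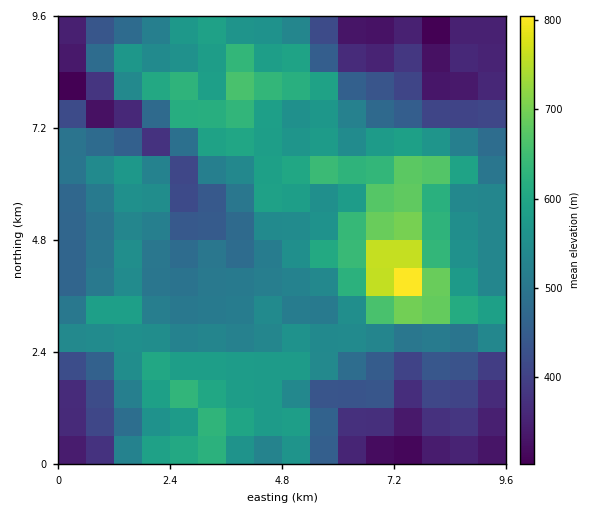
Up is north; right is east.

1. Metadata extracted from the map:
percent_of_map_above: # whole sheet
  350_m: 92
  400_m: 82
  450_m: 74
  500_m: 62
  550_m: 40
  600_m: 18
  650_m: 7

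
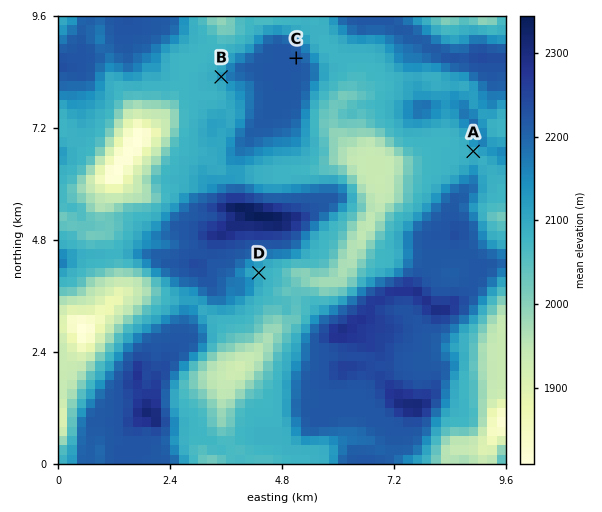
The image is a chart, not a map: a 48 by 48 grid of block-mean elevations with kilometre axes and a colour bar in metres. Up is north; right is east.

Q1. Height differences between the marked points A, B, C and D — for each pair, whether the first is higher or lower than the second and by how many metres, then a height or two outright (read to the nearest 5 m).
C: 130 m higher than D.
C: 125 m higher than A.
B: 90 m lower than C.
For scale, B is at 2130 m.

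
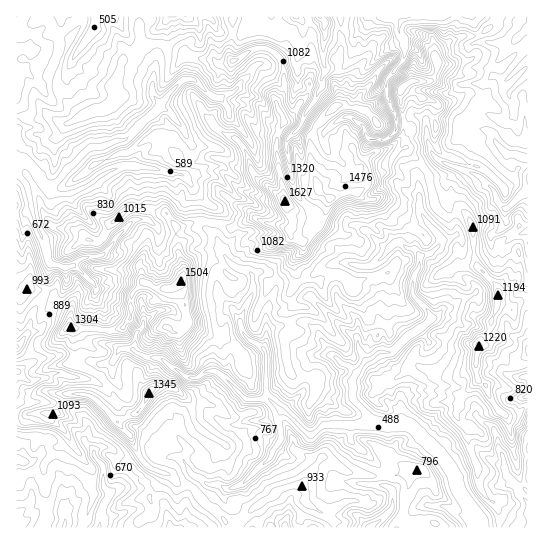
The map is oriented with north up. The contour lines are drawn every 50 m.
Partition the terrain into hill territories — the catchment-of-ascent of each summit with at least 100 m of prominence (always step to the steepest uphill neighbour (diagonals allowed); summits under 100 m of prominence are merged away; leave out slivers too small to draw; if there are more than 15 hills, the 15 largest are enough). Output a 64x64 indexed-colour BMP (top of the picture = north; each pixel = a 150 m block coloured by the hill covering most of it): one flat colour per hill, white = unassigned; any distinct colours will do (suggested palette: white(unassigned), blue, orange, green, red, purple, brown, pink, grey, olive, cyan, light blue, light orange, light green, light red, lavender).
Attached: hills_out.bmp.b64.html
<image width="64" height="64" href="data:image/bmp;base64,Qk12CAAAAAAAAHYAAAAoAAAAQAAAAEAAAAABAAQAAAAAAAAIAAATCwAAEwsAABAAAAAAAAAA////ALR3HwAOf/8ALKAsACgn1gC9Z5QAS1aMAMJ34wB/f38AIr28AM++FwDox64AeLv/AIrfmACWmP8A1bDFACERERERERERERERERERERERERERERERERERERERERERIhERERERERERERERERERERERERERERERERERERERERESIiIhEREREREREREREREREREREREREREREREREREREREiIiIRERERERERERERERERERERERERERERERERERERESIiIiERERERERERERERERERERERERERERERERERERERIiIiIiRBEREREREREREREREREREREREREREREREREREiIiIiJEQREREREREREREREREREREREREREREREREREiIiIiIkREEREREREREREREREREREREREREREREREREiIiIiIkREQRERERERERERERERERERERERERERERERESIiIiIiRERERBERERERERERERERERERERERERERERMzIiIiIiREREREERERERERERERERERERERERERERERMzMiIiIiJEREREQREREREREREREREREREREREREREREzMyIiIiIkREREREQRERERERERERERERERERERERERETMzIiIiIiREREREREQRFERBEREREREREREREREREREzMzMiIiIkRERERERERERERBERERERERERERERERERETMzMyIiJEREREREREREREREERERERERERERExERERETMzMzREREREREREREREREREQREREREREREREzMRETMzMzMzNEREREREREREREREREQRERERERERERETMzMzMzMzMzM0JERERCIkREREREREQRERERERERERERMzMzMzMzMzMzIiIiIiIiRERERCIiQhERERERERERERMzMzMzMzMzMzMiIiIiIiJERERCIiIiIREREREREREREzMzMzMzMzMzMyIiIiIiIiREIiIiIiIhERERERERERETMzMzMzMzMzMzIiIiIiIiIiIiIiIiIiIRERERERERERETMzMzMzMzMzMSIiIiIiIiIiIiIiIiIiERERERERERERETMzMzMzMzMxIiIiIiIiIiIiIiIiIiEREREREREREREREzMzMzMzMzESIiIiIiIiIiIiIiIiIRERERERERERERERMzMzMzMzMRIiIiIiIiIiIiIiIiIhERERERERERERERETMzMzMzMxEiIiIiIiIiIiIiIiIhERERERERERERERETMzMzMzMzERIiIiIiIiIiIiIiIhERERERERERERERETMzMzMzMzMRESIiIiIiIiIiIiIhERERERERERERERERMzMzMzMzMxERIiIiIiIiIiIiIiEREREREREREREREREzMzMzMzMzEREiIiIiIiIiIiIiIRERERERERERERERETMzMzMzMzMRESIiIiIiIiIiIiIhERERERERERERERERMzMzMzMzMxEREREiIiIiIiIiIiIRERERERERERERERETMzMzMzMzERERERESIiIiIiIiIhEREREREREREREREREzMzMzMxEREREREREiIiIiIiIhERERERERERERERERERMzMzERERERERERERIiIiIiIiERERERERERERERFVERERMzMRERERERERERESIiIiIiERERERERERERFVFVUREREzMzMREREREREREREiIiIiIRERERERERVVVVVVVVURETMzMxERERERERERESIiIiIhERERERERVVVVVVVVVRETMzMzERERERERERERIiIiIiERERERERVVVVVVVVVRERMzMzEREREREREREREiIiIiERERERERVVVVVVVVVVEREzMzMRERERERERERESIiIiERERERERFVVVVVVVVVURETMzMRERERERERERERIiIiEREREREREVVVVVVVVVVRERMzMREREREREREREREiIhEREREREREVVVVVVVVVVVERETMRERERERERERERERERERERERERERVVVVVVVVVVERERERERERERERERERERERERERERERERFVVVVVVVVVUREREREREREREREREREREREREREREREREVVVVVVVVVURERERERERERERERERERERERERERERERERVVVVVVVRVVEREREREREREREREREREREREREREREREREVVVVVVREVVVEREREREREREREREREREREREREREREREREREVVRERFVURERZmYRERERERERERERERERERERERERERERERERFmVmZmZmZmYREREREREREREREREREREREREREREREREWZmZmZmZmZhERERERERERERERERERERERERERERERERZmZmZmZmZmERERERERERERERERERERERERERERERERZmZmZmZmZmYRERERERERERERERERERERERERERERERFmZmZmZmZmZmERERERERERERERERERERERERERERERERZmZmZmZmYRZhEREREREREREREREREREREREREREREREWZmZmZmZhEWERERERERERERERERERERERERERERERERZmZmZmZmEREREREREREREREREREREREREREREREREREWZmZmZmZhERERERERERERERERERERERERERERERERERZmZmZmZmERERERERERERERERERERERERERERERERERZmZmZmYRERERERERERERERERERERERERERERERERERFmZmZmYRERERERERERERERERERERERERERERERERERERZmZmZhERER"/>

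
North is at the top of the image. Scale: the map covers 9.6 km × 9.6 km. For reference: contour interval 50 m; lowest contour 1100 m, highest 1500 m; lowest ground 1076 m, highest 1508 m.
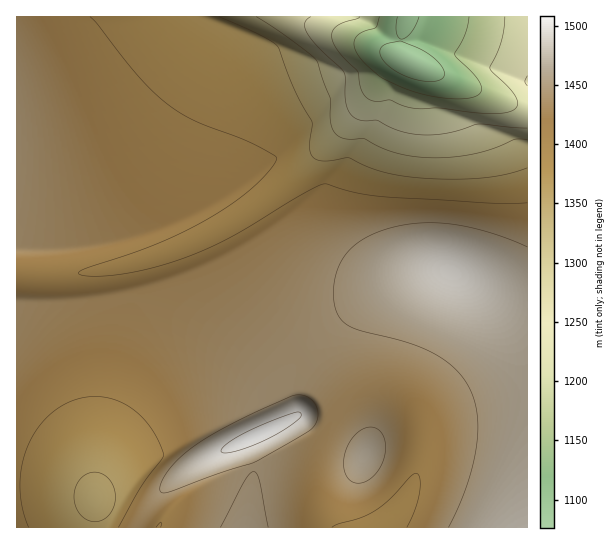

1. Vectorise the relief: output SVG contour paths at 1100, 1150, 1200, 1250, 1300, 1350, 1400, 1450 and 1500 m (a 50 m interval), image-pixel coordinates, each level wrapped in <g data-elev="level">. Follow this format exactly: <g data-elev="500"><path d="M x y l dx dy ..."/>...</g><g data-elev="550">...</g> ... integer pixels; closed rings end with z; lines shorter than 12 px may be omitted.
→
<g data-elev="1100"><path d="M421 81l-17-6-15-9-9-11 0-4 1-4 6-3 14-3 20 8 13 9 9 11 1 8-3 3-6 1z"/><path d="M419 17l-8 15-9 7-3-1-3-5 1-16"/></g><g data-elev="1150"><path d="M469 17l-4 18-10 19 2 4 20 20 4 7 1 5-3 4-4 3-17 2-25-3-27-7-24-11-17-15-9-12-2-10 2-4 5-4 15-6 3-10"/></g><g data-elev="1200"><path d="M505 17l-4 25-11 27 22 22 5 8 1 6-3 4-4 2-18 3-54-6-25 0-11-2-13-6-13 1-10-3-6-9-3-18-20-20-5-8-1-6 0-6 5-5 23-9"/></g><g data-elev="1250"><path d="M527 128l-49-4-29 9-27 2-23-4-22-11-12 1-8-2-7-5-3-8-2-11 0-18-2-6-26-25-11-15-1-8 2-4 4-2"/></g><g data-elev="1300"><path d="M527 140l-12-1-22 10-22 5-38 4-20-2-18-3-14-6-18-9-13 1-9-2-6-4-4-7-1-28-13-37-27-22-34-22"/></g><g data-elev="1350"><path d="M90 521l-8-4-5-7-3-8 0-9 3-8 5-8 7-4 8-1 8 3 6 7 4 9 0 10-3 9-6 8-8 3z"/><path d="M527 168l-18 6-22 3-52 2-26-2-23-4-17-6-20-9-22 3-11-2-4-4-2-6 2-27-17-32-17-43-5-5-12-7-42-18"/></g><g data-elev="1400"><path d="M29 527l-7-21-2-23 3-22 8-22 12-17 15-14 19-9 18-3 22 4 20 12 16 19 11 23-2 5-23 30-21 38"/><path d="M156 527l5-5 1 1-1 4"/><path d="M332 527l6-3 24-7 13-7 16-12 20-22 6-3 3 6-1 15-5 17-7 16"/><path d="M527 203l-34 0-111-6-25-4-34-9-24 12-67 41-44 20-29 9-29 7-29 3-20-1-3-2 4-3 75-26 29-13 27-15 22-15 19-15 17-17 6-11-6-4-22-12-56-22-24-15-30-28-42-54-7-6"/></g><g data-elev="1450"><path d="M268 527l-9-47-2-6-3-2-4 1-5 8-25 46"/><path d="M162 493l9-2 46-17 36-11 34-19 22-13 5-5 4-11-2-10-5-5-5-4-7-1-6 1-43 19-36 18-23 16-18 16-12 18-1 7z"/><path d="M353 482l8 1 8-3 8-7 5-10 3-10 0-11-3-8-7-6-8-1-8 4-7 7-5 9-3 11 0 11 3 8z"/><path d="M527 247l-32-13-31-8-29-3-26 1-28 7-22 11-15 15-8 17-2 15 0 13 3 12 6 8 14 7 49 13 28 12 12 7 10 9 9 11 6 10 4 12 3 15-2 32-10 39-18 38"/></g><g data-elev="1500"><path d="M222 453l18-3 27-11 25-14 8-7 1-4-3-2-8 2-42 17-22 14-5 5z"/></g>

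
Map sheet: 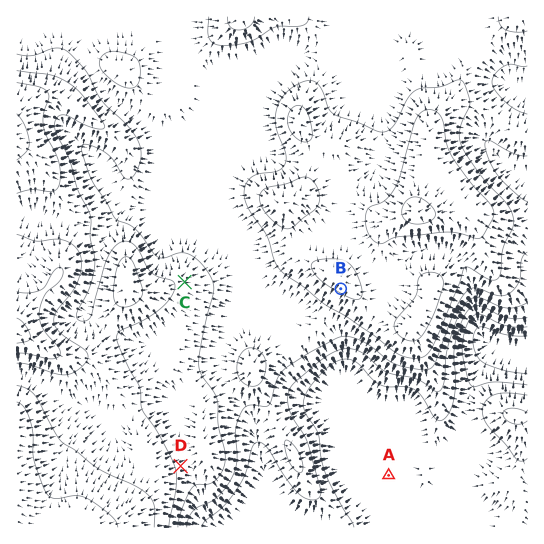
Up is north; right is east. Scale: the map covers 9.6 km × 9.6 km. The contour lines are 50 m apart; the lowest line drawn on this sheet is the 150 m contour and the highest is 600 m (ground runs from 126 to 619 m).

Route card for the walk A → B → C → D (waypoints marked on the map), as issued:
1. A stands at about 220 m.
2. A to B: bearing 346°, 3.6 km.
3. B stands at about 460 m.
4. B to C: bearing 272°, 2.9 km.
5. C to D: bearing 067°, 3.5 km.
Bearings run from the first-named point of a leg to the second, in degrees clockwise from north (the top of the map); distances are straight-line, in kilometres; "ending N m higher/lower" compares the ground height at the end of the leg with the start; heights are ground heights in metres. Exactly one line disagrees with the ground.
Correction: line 5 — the bearing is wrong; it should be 181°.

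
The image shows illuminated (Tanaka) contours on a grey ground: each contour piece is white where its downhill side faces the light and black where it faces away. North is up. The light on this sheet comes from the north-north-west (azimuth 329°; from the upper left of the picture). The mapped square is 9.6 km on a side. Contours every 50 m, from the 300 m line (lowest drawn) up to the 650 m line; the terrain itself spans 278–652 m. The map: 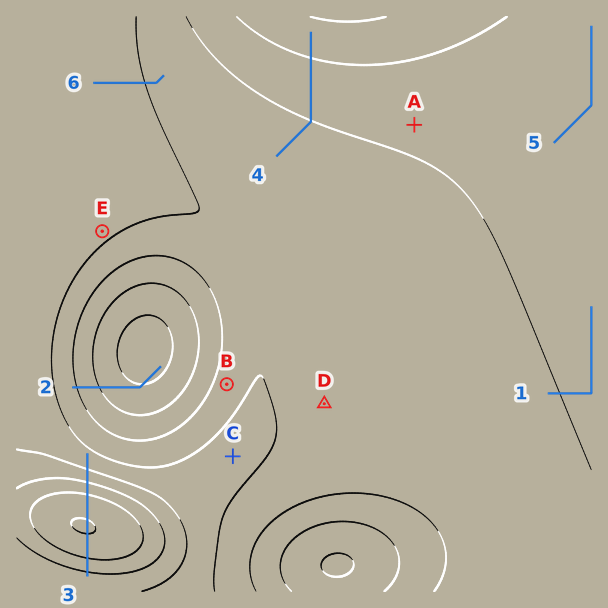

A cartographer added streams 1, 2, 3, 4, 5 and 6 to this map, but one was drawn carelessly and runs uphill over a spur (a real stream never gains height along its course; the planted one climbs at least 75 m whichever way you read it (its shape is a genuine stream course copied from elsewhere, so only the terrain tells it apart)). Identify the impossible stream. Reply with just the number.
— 3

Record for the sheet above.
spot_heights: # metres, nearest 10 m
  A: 390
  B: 420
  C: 460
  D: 440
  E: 460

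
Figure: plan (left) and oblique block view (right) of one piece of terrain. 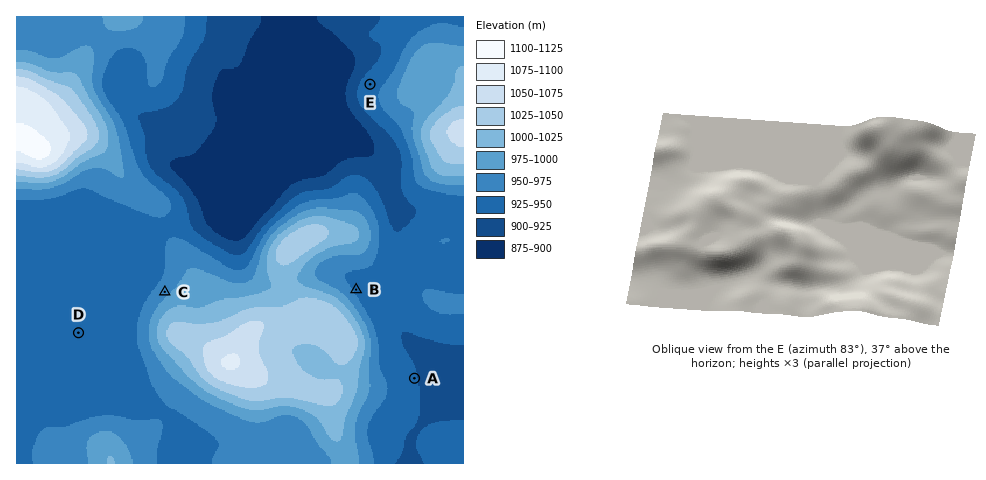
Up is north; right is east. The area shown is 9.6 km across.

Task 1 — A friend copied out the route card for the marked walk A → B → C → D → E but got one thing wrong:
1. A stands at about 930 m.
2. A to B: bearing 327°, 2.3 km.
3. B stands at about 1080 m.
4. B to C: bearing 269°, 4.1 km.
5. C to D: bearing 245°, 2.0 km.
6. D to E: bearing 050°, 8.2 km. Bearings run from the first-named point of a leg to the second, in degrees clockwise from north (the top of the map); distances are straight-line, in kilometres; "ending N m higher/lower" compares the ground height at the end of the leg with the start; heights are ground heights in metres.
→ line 3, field height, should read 940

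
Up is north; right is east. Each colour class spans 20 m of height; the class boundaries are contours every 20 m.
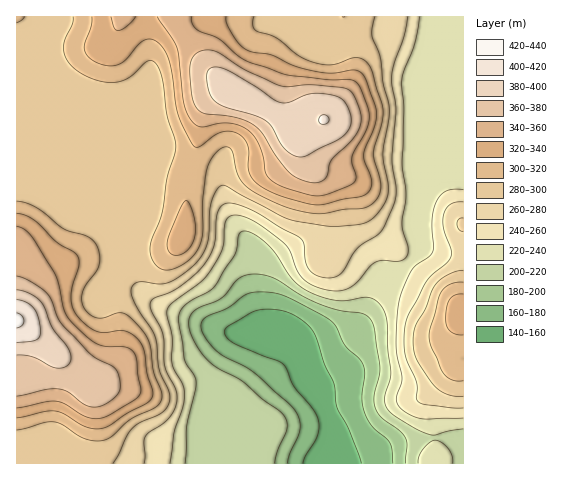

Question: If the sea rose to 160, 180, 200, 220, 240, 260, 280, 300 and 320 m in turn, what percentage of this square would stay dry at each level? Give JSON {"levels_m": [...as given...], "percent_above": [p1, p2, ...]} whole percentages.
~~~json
{"levels_m": [160, 180, 200, 220, 240, 260, 280, 300, 320], "percent_above": [96, 92, 88, 80, 70, 63, 57, 33, 23]}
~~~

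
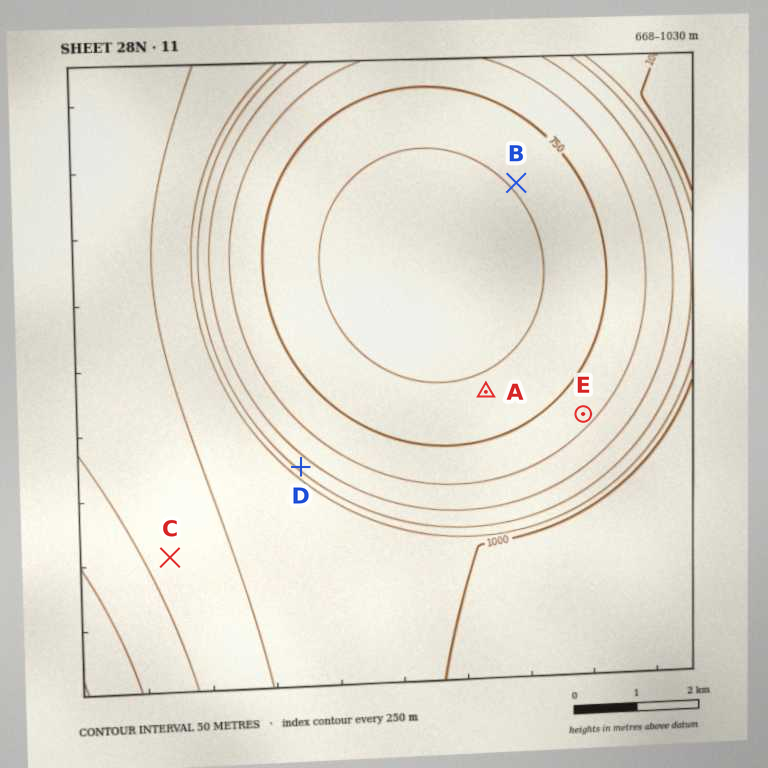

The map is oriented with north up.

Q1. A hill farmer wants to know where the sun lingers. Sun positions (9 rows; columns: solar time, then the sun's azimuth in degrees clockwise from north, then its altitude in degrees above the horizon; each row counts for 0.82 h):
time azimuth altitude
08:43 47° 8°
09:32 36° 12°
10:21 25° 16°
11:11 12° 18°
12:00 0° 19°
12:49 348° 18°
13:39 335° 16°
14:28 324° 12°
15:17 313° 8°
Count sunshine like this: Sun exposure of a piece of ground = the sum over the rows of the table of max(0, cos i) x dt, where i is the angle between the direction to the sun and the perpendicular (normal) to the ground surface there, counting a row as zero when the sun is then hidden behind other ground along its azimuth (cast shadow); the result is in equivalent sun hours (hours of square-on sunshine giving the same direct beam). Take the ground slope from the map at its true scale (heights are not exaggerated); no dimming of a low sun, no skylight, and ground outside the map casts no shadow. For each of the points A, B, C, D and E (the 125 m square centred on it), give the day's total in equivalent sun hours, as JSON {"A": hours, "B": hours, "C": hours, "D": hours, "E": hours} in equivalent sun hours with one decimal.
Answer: {"A": 2.0, "B": 1.6, "C": 1.7, "D": 3.0, "E": 2.1}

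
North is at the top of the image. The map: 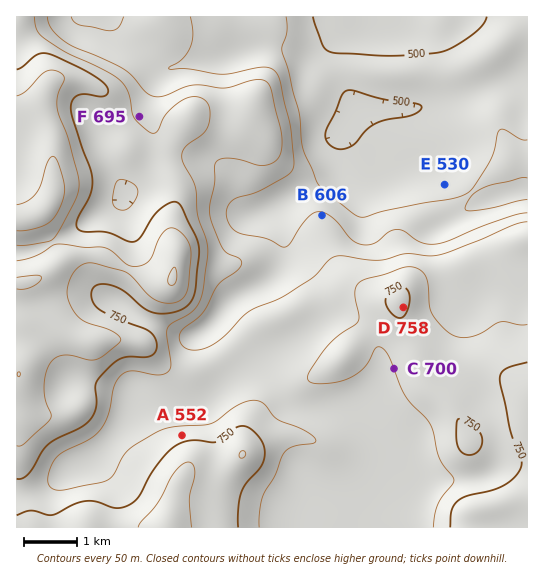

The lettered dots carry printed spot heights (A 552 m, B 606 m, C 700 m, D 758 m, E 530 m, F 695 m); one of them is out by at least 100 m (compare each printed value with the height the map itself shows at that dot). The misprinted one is A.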